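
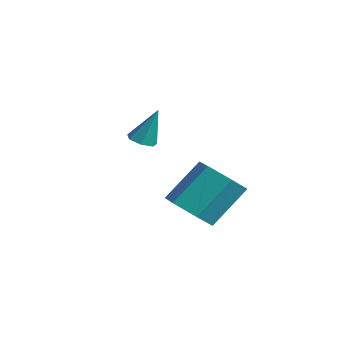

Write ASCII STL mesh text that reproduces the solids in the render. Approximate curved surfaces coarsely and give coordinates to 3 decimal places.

solid 
facet normal -0.178 -0.325 -0.929
outer loop
vertex -2.317 3.106 3.015
vertex -2.861 2.973 3.166
vertex -2.656 3.472 2.952
endloop
endfacet
facet normal 0.736 0.675 -0.040
outer loop
vertex -2.317 3.106 3.015
vertex -2.656 3.472 2.952
vertex -2.579 3.487 4.634
endloop
endfacet
facet normal -0.179 -0.325 -0.929
outer loop
vertex -2.656 3.472 2.952
vertex -2.861 2.973 3.166
vertex -3.149 3.463 3.05
endloop
endfacet
facet normal -0.020 1.000 -0.008
outer loop
vertex -2.656 3.472 2.952
vertex -3.149 3.463 3.05
vertex -2.579 3.487 4.634
endloop
endfacet
facet normal -0.180 -0.326 -0.928
outer loop
vertex -3.149 3.463 3.05
vertex -2.861 2.973 3.166
vertex -3.426 3.086 3.236
endloop
endfacet
facet normal -0.718 0.650 0.249
outer loop
vertex -3.149 3.463 3.05
vertex -3.426 3.086 3.236
vertex -2.579 3.487 4.634
endloop
endfacet
facet normal -0.180 -0.325 -0.929
outer loop
vertex -3.426 3.086 3.236
vertex -2.861 2.973 3.166
vertex -3.277 2.623 3.369
endloop
endfacet
facet normal -0.835 -0.114 0.539
outer loop
vertex -3.426 3.086 3.236
vertex -3.277 2.623 3.369
vertex -2.579 3.487 4.634
endloop
endfacet
facet normal -0.180 -0.325 -0.928
outer loop
vertex -3.277 2.623 3.369
vertex -2.861 2.973 3.166
vertex -2.815 2.425 3.349
endloop
endfacet
facet normal -0.278 -0.715 0.642
outer loop
vertex -3.277 2.623 3.369
vertex -2.815 2.425 3.349
vertex -2.579 3.487 4.634
endloop
endfacet
facet normal -0.178 -0.325 -0.929
outer loop
vertex -2.815 2.425 3.349
vertex -2.861 2.973 3.166
vertex -2.388 2.64 3.192
endloop
endfacet
facet normal 0.529 -0.699 0.481
outer loop
vertex -2.815 2.425 3.349
vertex -2.388 2.64 3.192
vertex -2.579 3.487 4.634
endloop
endfacet
facet normal -0.178 -0.326 -0.929
outer loop
vertex -2.388 2.64 3.192
vertex -2.861 2.973 3.166
vertex -2.317 3.106 3.015
endloop
endfacet
facet normal 0.981 -0.082 0.178
outer loop
vertex -2.388 2.64 3.192
vertex -2.317 3.106 3.015
vertex -2.579 3.487 4.634
endloop
endfacet
facet normal -0.043 -0.676 -0.736
outer loop
vertex 2.268 2.009 1.62
vertex 1.318 2.288 1.419
vertex 2.089 2.746 0.954
endloop
endfacet
facet normal 0.983 0.103 -0.151
outer loop
vertex 2.268 2.009 1.62
vertex 2.089 2.746 0.954
vertex 2.351 3.333 3.063
endloop
endfacet
facet normal 0.983 0.102 -0.151
outer loop
vertex 2.351 3.333 3.063
vertex 2.089 2.746 0.954
vertex 2.172 4.07 2.396
endloop
endfacet
facet normal 0.042 0.676 0.736
outer loop
vertex 2.351 3.333 3.063
vertex 2.172 4.07 2.396
vertex 1.402 3.612 2.861
endloop
endfacet
facet normal -0.042 -0.676 -0.736
outer loop
vertex 2.089 2.746 0.954
vertex 1.318 2.288 1.419
vertex 1.14 3.025 0.752
endloop
endfacet
facet normal 0.339 0.683 -0.647
outer loop
vertex 2.089 2.746 0.954
vertex 1.14 3.025 0.752
vertex 2.172 4.07 2.396
endloop
endfacet
facet normal 0.339 0.683 -0.647
outer loop
vertex 2.172 4.07 2.396
vertex 1.14 3.025 0.752
vertex 1.223 4.35 2.195
endloop
endfacet
facet normal 0.043 0.675 0.736
outer loop
vertex 2.172 4.07 2.396
vertex 1.223 4.35 2.195
vertex 1.402 3.612 2.861
endloop
endfacet
facet normal -0.042 -0.676 -0.736
outer loop
vertex 1.14 3.025 0.752
vertex 1.318 2.288 1.419
vertex 0.369 2.567 1.217
endloop
endfacet
facet normal -0.645 0.581 -0.497
outer loop
vertex 1.14 3.025 0.752
vertex 0.369 2.567 1.217
vertex 1.223 4.35 2.195
endloop
endfacet
facet normal -0.645 0.581 -0.496
outer loop
vertex 1.223 4.35 2.195
vertex 0.369 2.567 1.217
vertex 0.452 3.891 2.66
endloop
endfacet
facet normal 0.042 0.675 0.737
outer loop
vertex 1.223 4.35 2.195
vertex 0.452 3.891 2.66
vertex 1.402 3.612 2.861
endloop
endfacet
facet normal -0.042 -0.676 -0.736
outer loop
vertex 0.369 2.567 1.217
vertex 1.318 2.288 1.419
vertex 0.548 1.83 1.884
endloop
endfacet
facet normal -0.983 -0.103 0.151
outer loop
vertex 0.369 2.567 1.217
vertex 0.548 1.83 1.884
vertex 0.452 3.891 2.66
endloop
endfacet
facet normal -0.983 -0.103 0.151
outer loop
vertex 0.452 3.891 2.66
vertex 0.548 1.83 1.884
vertex 0.631 3.154 3.326
endloop
endfacet
facet normal 0.043 0.676 0.736
outer loop
vertex 0.452 3.891 2.66
vertex 0.631 3.154 3.326
vertex 1.402 3.612 2.861
endloop
endfacet
facet normal -0.043 -0.675 -0.736
outer loop
vertex 0.548 1.83 1.884
vertex 1.318 2.288 1.419
vertex 1.497 1.55 2.085
endloop
endfacet
facet normal -0.339 -0.683 0.647
outer loop
vertex 0.548 1.83 1.884
vertex 1.497 1.55 2.085
vertex 0.631 3.154 3.326
endloop
endfacet
facet normal -0.339 -0.683 0.647
outer loop
vertex 0.631 3.154 3.326
vertex 1.497 1.55 2.085
vertex 1.58 2.875 3.528
endloop
endfacet
facet normal 0.042 0.676 0.736
outer loop
vertex 0.631 3.154 3.326
vertex 1.58 2.875 3.528
vertex 1.402 3.612 2.861
endloop
endfacet
facet normal -0.042 -0.675 -0.737
outer loop
vertex 1.497 1.55 2.085
vertex 1.318 2.288 1.419
vertex 2.268 2.009 1.62
endloop
endfacet
facet normal 0.645 -0.581 0.496
outer loop
vertex 1.497 1.55 2.085
vertex 2.268 2.009 1.62
vertex 1.58 2.875 3.528
endloop
endfacet
facet normal 0.645 -0.581 0.496
outer loop
vertex 1.58 2.875 3.528
vertex 2.268 2.009 1.62
vertex 2.351 3.333 3.063
endloop
endfacet
facet normal 0.042 0.676 0.736
outer loop
vertex 1.58 2.875 3.528
vertex 2.351 3.333 3.063
vertex 1.402 3.612 2.861
endloop
endfacet

endsolid


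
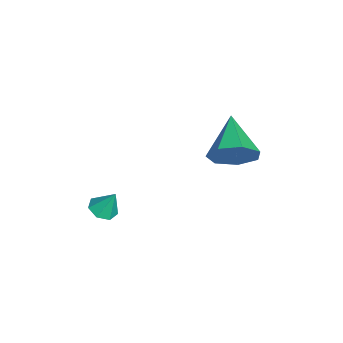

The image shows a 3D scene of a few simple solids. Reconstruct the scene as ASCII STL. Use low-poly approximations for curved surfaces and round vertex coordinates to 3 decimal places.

solid 
facet normal 0.905 0.066 -0.420
outer loop
vertex -1.316 3.168 -0.392
vertex -1.7 3.743 -1.129
vertex -1.31 4.032 -0.243
endloop
endfacet
facet normal -0.008 -0.170 0.985
outer loop
vertex -1.316 3.168 -0.392
vertex -1.31 4.032 -0.243
vertex -3.42 3.617 -0.331
endloop
endfacet
facet normal 0.905 0.067 -0.420
outer loop
vertex -1.31 4.032 -0.243
vertex -1.7 3.743 -1.129
vertex -1.598 4.678 -0.761
endloop
endfacet
facet normal -0.147 0.578 0.803
outer loop
vertex -1.31 4.032 -0.243
vertex -1.598 4.678 -0.761
vertex -3.42 3.617 -0.331
endloop
endfacet
facet normal 0.905 0.066 -0.419
outer loop
vertex -1.598 4.678 -0.761
vertex -1.7 3.743 -1.129
vertex -1.962 4.619 -1.556
endloop
endfacet
facet normal -0.471 0.869 0.151
outer loop
vertex -1.598 4.678 -0.761
vertex -1.962 4.619 -1.556
vertex -3.42 3.617 -0.331
endloop
endfacet
facet normal 0.905 0.066 -0.420
outer loop
vertex -1.962 4.619 -1.556
vertex -1.7 3.743 -1.129
vertex -2.129 3.901 -2.029
endloop
endfacet
facet normal -0.733 0.485 -0.477
outer loop
vertex -1.962 4.619 -1.556
vertex -2.129 3.901 -2.029
vertex -3.42 3.617 -0.331
endloop
endfacet
facet normal 0.905 0.066 -0.420
outer loop
vertex -2.129 3.901 -2.029
vertex -1.7 3.743 -1.129
vertex -1.973 3.063 -1.824
endloop
endfacet
facet normal -0.739 -0.287 -0.610
outer loop
vertex -2.129 3.901 -2.029
vertex -1.973 3.063 -1.824
vertex -3.42 3.617 -0.331
endloop
endfacet
facet normal 0.905 0.066 -0.420
outer loop
vertex -1.973 3.063 -1.824
vertex -1.7 3.743 -1.129
vertex -1.611 2.737 -1.095
endloop
endfacet
facet normal -0.482 -0.864 -0.147
outer loop
vertex -1.973 3.063 -1.824
vertex -1.611 2.737 -1.095
vertex -3.42 3.617 -0.331
endloop
endfacet
facet normal 0.905 0.066 -0.420
outer loop
vertex -1.611 2.737 -1.095
vertex -1.7 3.743 -1.129
vertex -1.316 3.168 -0.392
endloop
endfacet
facet normal -0.157 -0.811 0.563
outer loop
vertex -1.611 2.737 -1.095
vertex -1.316 3.168 -0.392
vertex -3.42 3.617 -0.331
endloop
endfacet
facet normal -0.124 -0.430 -0.894
outer loop
vertex 1.403 -0.967 -1.854
vertex 0.854 -0.78 -1.868
vertex 1.331 -0.514 -2.062
endloop
endfacet
facet normal 0.937 0.258 0.237
outer loop
vertex 1.403 -0.967 -1.854
vertex 1.331 -0.514 -2.062
vertex 0.986 -0.32 -0.912
endloop
endfacet
facet normal -0.123 -0.431 -0.894
outer loop
vertex 1.331 -0.514 -2.062
vertex 0.854 -0.78 -1.868
vertex 0.9 -0.262 -2.124
endloop
endfacet
facet normal 0.504 0.864 0.006
outer loop
vertex 1.331 -0.514 -2.062
vertex 0.9 -0.262 -2.124
vertex 0.986 -0.32 -0.912
endloop
endfacet
facet normal -0.124 -0.431 -0.894
outer loop
vertex 0.9 -0.262 -2.124
vertex 0.854 -0.78 -1.868
vertex 0.434 -0.4 -1.993
endloop
endfacet
facet normal -0.267 0.962 0.065
outer loop
vertex 0.9 -0.262 -2.124
vertex 0.434 -0.4 -1.993
vertex 0.986 -0.32 -0.912
endloop
endfacet
facet normal -0.124 -0.431 -0.894
outer loop
vertex 0.434 -0.4 -1.993
vertex 0.854 -0.78 -1.868
vertex 0.284 -0.824 -1.768
endloop
endfacet
facet normal -0.796 0.478 0.371
outer loop
vertex 0.434 -0.4 -1.993
vertex 0.284 -0.824 -1.768
vertex 0.986 -0.32 -0.912
endloop
endfacet
facet normal -0.124 -0.430 -0.894
outer loop
vertex 0.284 -0.824 -1.768
vertex 0.854 -0.78 -1.868
vertex 0.563 -1.216 -1.618
endloop
endfacet
facet normal -0.685 -0.223 0.693
outer loop
vertex 0.284 -0.824 -1.768
vertex 0.563 -1.216 -1.618
vertex 0.986 -0.32 -0.912
endloop
endfacet
facet normal -0.124 -0.430 -0.894
outer loop
vertex 0.563 -1.216 -1.618
vertex 0.854 -0.78 -1.868
vertex 1.061 -1.279 -1.657
endloop
endfacet
facet normal -0.016 -0.614 0.789
outer loop
vertex 0.563 -1.216 -1.618
vertex 1.061 -1.279 -1.657
vertex 0.986 -0.32 -0.912
endloop
endfacet
facet normal -0.123 -0.429 -0.895
outer loop
vertex 1.061 -1.279 -1.657
vertex 0.854 -0.78 -1.868
vertex 1.403 -0.967 -1.854
endloop
endfacet
facet normal 0.704 -0.401 0.587
outer loop
vertex 1.061 -1.279 -1.657
vertex 1.403 -0.967 -1.854
vertex 0.986 -0.32 -0.912
endloop
endfacet

endsolid


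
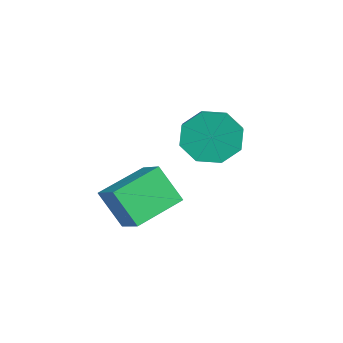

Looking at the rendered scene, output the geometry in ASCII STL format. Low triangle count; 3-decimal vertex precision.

solid 
facet normal -0.837 0.351 -0.420
outer loop
vertex 0.736 1.607 -1.797
vertex 0.208 1.459 -0.867
vertex 0.768 2.271 -1.306
endloop
endfacet
facet normal 0.545 0.481 -0.686
outer loop
vertex 0.736 1.607 -1.797
vertex 0.768 2.271 -1.306
vertex 1.64 1.229 -1.344
endloop
endfacet
facet normal 0.545 0.481 -0.686
outer loop
vertex 1.64 1.229 -1.344
vertex 0.768 2.271 -1.306
vertex 1.672 1.893 -0.853
endloop
endfacet
facet normal 0.838 -0.350 0.419
outer loop
vertex 1.64 1.229 -1.344
vertex 1.672 1.893 -0.853
vertex 1.112 1.081 -0.413
endloop
endfacet
facet normal -0.837 0.350 -0.420
outer loop
vertex 0.768 2.271 -1.306
vertex 0.208 1.459 -0.867
vertex 0.472 2.46 -0.558
endloop
endfacet
facet normal 0.413 0.908 -0.066
outer loop
vertex 0.768 2.271 -1.306
vertex 0.472 2.46 -0.558
vertex 1.672 1.893 -0.853
endloop
endfacet
facet normal 0.413 0.908 -0.066
outer loop
vertex 1.672 1.893 -0.853
vertex 0.472 2.46 -0.558
vertex 1.376 2.082 -0.104
endloop
endfacet
facet normal 0.837 -0.350 0.419
outer loop
vertex 1.672 1.893 -0.853
vertex 1.376 2.082 -0.104
vertex 1.112 1.081 -0.413
endloop
endfacet
facet normal -0.837 0.350 -0.419
outer loop
vertex 0.472 2.46 -0.558
vertex 0.208 1.459 -0.867
vertex 0.021 2.062 0.01
endloop
endfacet
facet normal 0.038 0.804 0.594
outer loop
vertex 0.472 2.46 -0.558
vertex 0.021 2.062 0.01
vertex 1.376 2.082 -0.104
endloop
endfacet
facet normal 0.038 0.803 0.594
outer loop
vertex 1.376 2.082 -0.104
vertex 0.021 2.062 0.01
vertex 0.925 1.684 0.463
endloop
endfacet
facet normal 0.837 -0.350 0.420
outer loop
vertex 1.376 2.082 -0.104
vertex 0.925 1.684 0.463
vertex 1.112 1.081 -0.413
endloop
endfacet
facet normal -0.838 0.350 -0.419
outer loop
vertex 0.021 2.062 0.01
vertex 0.208 1.459 -0.867
vertex -0.32 1.311 0.064
endloop
endfacet
facet normal -0.358 0.228 0.905
outer loop
vertex 0.021 2.062 0.01
vertex -0.32 1.311 0.064
vertex 0.925 1.684 0.463
endloop
endfacet
facet normal -0.358 0.228 0.905
outer loop
vertex 0.925 1.684 0.463
vertex -0.32 1.311 0.064
vertex 0.584 0.933 0.517
endloop
endfacet
facet normal 0.837 -0.350 0.420
outer loop
vertex 0.925 1.684 0.463
vertex 0.584 0.933 0.517
vertex 1.112 1.081 -0.413
endloop
endfacet
facet normal -0.838 0.350 -0.419
outer loop
vertex -0.32 1.311 0.064
vertex 0.208 1.459 -0.867
vertex -0.352 0.647 -0.427
endloop
endfacet
facet normal -0.545 -0.481 0.686
outer loop
vertex -0.32 1.311 0.064
vertex -0.352 0.647 -0.427
vertex 0.584 0.933 0.517
endloop
endfacet
facet normal -0.545 -0.481 0.686
outer loop
vertex 0.584 0.933 0.517
vertex -0.352 0.647 -0.427
vertex 0.552 0.269 0.026
endloop
endfacet
facet normal 0.837 -0.351 0.420
outer loop
vertex 0.584 0.933 0.517
vertex 0.552 0.269 0.026
vertex 1.112 1.081 -0.413
endloop
endfacet
facet normal -0.837 0.350 -0.419
outer loop
vertex -0.352 0.647 -0.427
vertex 0.208 1.459 -0.867
vertex -0.056 0.458 -1.176
endloop
endfacet
facet normal -0.413 -0.908 0.066
outer loop
vertex -0.352 0.647 -0.427
vertex -0.056 0.458 -1.176
vertex 0.552 0.269 0.026
endloop
endfacet
facet normal -0.413 -0.908 0.066
outer loop
vertex 0.552 0.269 0.026
vertex -0.056 0.458 -1.176
vertex 0.848 0.08 -0.722
endloop
endfacet
facet normal 0.837 -0.350 0.420
outer loop
vertex 0.552 0.269 0.026
vertex 0.848 0.08 -0.722
vertex 1.112 1.081 -0.413
endloop
endfacet
facet normal -0.837 0.350 -0.420
outer loop
vertex -0.056 0.458 -1.176
vertex 0.208 1.459 -0.867
vertex 0.395 0.856 -1.743
endloop
endfacet
facet normal -0.038 -0.804 -0.594
outer loop
vertex -0.056 0.458 -1.176
vertex 0.395 0.856 -1.743
vertex 0.848 0.08 -0.722
endloop
endfacet
facet normal -0.039 -0.804 -0.594
outer loop
vertex 0.848 0.08 -0.722
vertex 0.395 0.856 -1.743
vertex 1.299 0.478 -1.29
endloop
endfacet
facet normal 0.837 -0.350 0.419
outer loop
vertex 0.848 0.08 -0.722
vertex 1.299 0.478 -1.29
vertex 1.112 1.081 -0.413
endloop
endfacet
facet normal -0.837 0.350 -0.420
outer loop
vertex 0.395 0.856 -1.743
vertex 0.208 1.459 -0.867
vertex 0.736 1.607 -1.797
endloop
endfacet
facet normal 0.358 -0.228 -0.905
outer loop
vertex 0.395 0.856 -1.743
vertex 0.736 1.607 -1.797
vertex 1.299 0.478 -1.29
endloop
endfacet
facet normal 0.358 -0.228 -0.905
outer loop
vertex 1.299 0.478 -1.29
vertex 0.736 1.607 -1.797
vertex 1.64 1.229 -1.344
endloop
endfacet
facet normal 0.838 -0.350 0.419
outer loop
vertex 1.299 0.478 -1.29
vertex 1.64 1.229 -1.344
vertex 1.112 1.081 -0.413
endloop
endfacet
facet normal -0.869 -0.150 -0.473
outer loop
vertex 1.428 -2.908 -1.999
vertex 0.854 -1.168 -1.495
vertex 2.045 -2.321 -3.319
endloop
endfacet
facet normal 0.302 -0.915 -0.266
outer loop
vertex 3.026 -2.152 -2.785
vertex 1.428 -2.908 -1.999
vertex 2.045 -2.321 -3.319
endloop
endfacet
facet normal -0.869 -0.150 -0.472
outer loop
vertex 2.045 -2.321 -3.319
vertex 0.854 -1.168 -1.495
vertex 1.47 -0.582 -2.814
endloop
endfacet
facet normal 0.393 0.374 -0.840
outer loop
vertex 1.47 -0.582 -2.814
vertex 3.026 -2.152 -2.785
vertex 2.045 -2.321 -3.319
endloop
endfacet
facet normal -0.393 -0.373 0.840
outer loop
vertex 1.428 -2.908 -1.999
vertex 1.835 -0.999 -0.961
vertex 0.854 -1.168 -1.495
endloop
endfacet
facet normal 0.303 -0.915 -0.265
outer loop
vertex 2.41 -2.738 -1.466
vertex 1.428 -2.908 -1.999
vertex 3.026 -2.152 -2.785
endloop
endfacet
facet normal -0.392 -0.374 0.841
outer loop
vertex 2.41 -2.738 -1.466
vertex 1.835 -0.999 -0.961
vertex 1.428 -2.908 -1.999
endloop
endfacet
facet normal -0.302 0.915 0.266
outer loop
vertex 0.854 -1.168 -1.495
vertex 1.835 -0.999 -0.961
vertex 1.47 -0.582 -2.814
endloop
endfacet
facet normal 0.392 0.373 -0.841
outer loop
vertex 2.452 -0.412 -2.281
vertex 3.026 -2.152 -2.785
vertex 1.47 -0.582 -2.814
endloop
endfacet
facet normal -0.303 0.915 0.266
outer loop
vertex 1.47 -0.582 -2.814
vertex 1.835 -0.999 -0.961
vertex 2.452 -0.412 -2.281
endloop
endfacet
facet normal 0.869 0.150 0.472
outer loop
vertex 2.452 -0.412 -2.281
vertex 2.41 -2.738 -1.466
vertex 3.026 -2.152 -2.785
endloop
endfacet
facet normal 0.868 0.150 0.473
outer loop
vertex 1.835 -0.999 -0.961
vertex 2.41 -2.738 -1.466
vertex 2.452 -0.412 -2.281
endloop
endfacet

endsolid


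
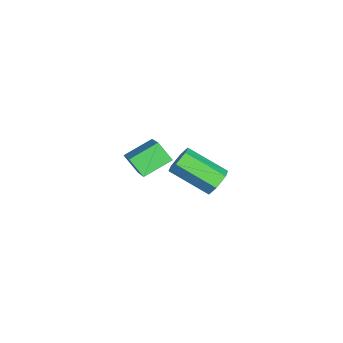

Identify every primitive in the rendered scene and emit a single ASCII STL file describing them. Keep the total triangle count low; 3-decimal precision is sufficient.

solid 
facet normal 0.203 0.840 -0.503
outer loop
vertex 0.288 -1.472 -0.595
vertex -0.338 -1.446 -0.804
vertex -0.166 -1.15 -0.24
endloop
endfacet
facet normal 0.697 0.236 0.677
outer loop
vertex 0.288 -1.472 -0.595
vertex -0.166 -1.15 -0.24
vertex -0.097 -3.061 0.354
endloop
endfacet
facet normal 0.697 0.236 0.677
outer loop
vertex -0.097 -3.061 0.354
vertex -0.166 -1.15 -0.24
vertex -0.551 -2.739 0.709
endloop
endfacet
facet normal -0.205 -0.841 0.501
outer loop
vertex -0.097 -3.061 0.354
vertex -0.551 -2.739 0.709
vertex -0.722 -3.034 0.144
endloop
endfacet
facet normal 0.203 0.840 -0.503
outer loop
vertex -0.166 -1.15 -0.24
vertex -0.338 -1.446 -0.804
vertex -0.791 -1.124 -0.449
endloop
endfacet
facet normal -0.247 0.540 0.805
outer loop
vertex -0.166 -1.15 -0.24
vertex -0.791 -1.124 -0.449
vertex -0.551 -2.739 0.709
endloop
endfacet
facet normal -0.248 0.540 0.804
outer loop
vertex -0.551 -2.739 0.709
vertex -0.791 -1.124 -0.449
vertex -1.176 -2.713 0.499
endloop
endfacet
facet normal -0.203 -0.841 0.501
outer loop
vertex -0.551 -2.739 0.709
vertex -1.176 -2.713 0.499
vertex -0.722 -3.034 0.144
endloop
endfacet
facet normal 0.205 0.841 -0.501
outer loop
vertex -0.791 -1.124 -0.449
vertex -0.338 -1.446 -0.804
vertex -0.963 -1.419 -1.014
endloop
endfacet
facet normal -0.944 0.305 0.128
outer loop
vertex -0.791 -1.124 -0.449
vertex -0.963 -1.419 -1.014
vertex -1.176 -2.713 0.499
endloop
endfacet
facet normal -0.944 0.305 0.128
outer loop
vertex -1.176 -2.713 0.499
vertex -0.963 -1.419 -1.014
vertex -1.348 -3.008 -0.065
endloop
endfacet
facet normal -0.202 -0.841 0.502
outer loop
vertex -1.176 -2.713 0.499
vertex -1.348 -3.008 -0.065
vertex -0.722 -3.034 0.144
endloop
endfacet
facet normal 0.205 0.841 -0.501
outer loop
vertex -0.963 -1.419 -1.014
vertex -0.338 -1.446 -0.804
vertex -0.509 -1.741 -1.369
endloop
endfacet
facet normal -0.697 -0.236 -0.677
outer loop
vertex -0.963 -1.419 -1.014
vertex -0.509 -1.741 -1.369
vertex -1.348 -3.008 -0.065
endloop
endfacet
facet normal -0.697 -0.236 -0.677
outer loop
vertex -1.348 -3.008 -0.065
vertex -0.509 -1.741 -1.369
vertex -0.894 -3.33 -0.42
endloop
endfacet
facet normal -0.203 -0.840 0.503
outer loop
vertex -1.348 -3.008 -0.065
vertex -0.894 -3.33 -0.42
vertex -0.722 -3.034 0.144
endloop
endfacet
facet normal 0.203 0.841 -0.501
outer loop
vertex -0.509 -1.741 -1.369
vertex -0.338 -1.446 -0.804
vertex 0.116 -1.767 -1.159
endloop
endfacet
facet normal 0.248 -0.540 -0.804
outer loop
vertex -0.509 -1.741 -1.369
vertex 0.116 -1.767 -1.159
vertex -0.894 -3.33 -0.42
endloop
endfacet
facet normal 0.247 -0.540 -0.805
outer loop
vertex -0.894 -3.33 -0.42
vertex 0.116 -1.767 -1.159
vertex -0.269 -3.356 -0.211
endloop
endfacet
facet normal -0.203 -0.840 0.503
outer loop
vertex -0.894 -3.33 -0.42
vertex -0.269 -3.356 -0.211
vertex -0.722 -3.034 0.144
endloop
endfacet
facet normal 0.202 0.841 -0.502
outer loop
vertex 0.116 -1.767 -1.159
vertex -0.338 -1.446 -0.804
vertex 0.288 -1.472 -0.595
endloop
endfacet
facet normal 0.944 -0.305 -0.128
outer loop
vertex 0.116 -1.767 -1.159
vertex 0.288 -1.472 -0.595
vertex -0.269 -3.356 -0.211
endloop
endfacet
facet normal 0.944 -0.305 -0.128
outer loop
vertex -0.269 -3.356 -0.211
vertex 0.288 -1.472 -0.595
vertex -0.097 -3.061 0.354
endloop
endfacet
facet normal -0.205 -0.841 0.501
outer loop
vertex -0.269 -3.356 -0.211
vertex -0.097 -3.061 0.354
vertex -0.722 -3.034 0.144
endloop
endfacet
facet normal -0.492 0.769 0.407
outer loop
vertex 3.866 -3.265 4.808
vertex 4.163 -2.722 4.141
vertex 2.527 -3.643 3.904
endloop
endfacet
facet normal -0.327 -0.596 0.733
outer loop
vertex 3.137 -4.598 3.399
vertex 3.866 -3.265 4.808
vertex 2.527 -3.643 3.904
endloop
endfacet
facet normal -0.492 0.770 0.406
outer loop
vertex 2.527 -3.643 3.904
vertex 4.163 -2.722 4.141
vertex 2.824 -3.101 3.237
endloop
endfacet
facet normal -0.807 -0.228 -0.544
outer loop
vertex 2.824 -3.101 3.237
vertex 3.137 -4.598 3.399
vertex 2.527 -3.643 3.904
endloop
endfacet
facet normal 0.807 0.228 0.545
outer loop
vertex 3.866 -3.265 4.808
vertex 4.773 -3.677 3.636
vertex 4.163 -2.722 4.141
endloop
endfacet
facet normal -0.326 -0.597 0.733
outer loop
vertex 4.476 -4.219 4.303
vertex 3.866 -3.265 4.808
vertex 3.137 -4.598 3.399
endloop
endfacet
facet normal 0.807 0.228 0.545
outer loop
vertex 4.476 -4.219 4.303
vertex 4.773 -3.677 3.636
vertex 3.866 -3.265 4.808
endloop
endfacet
facet normal 0.326 0.596 -0.733
outer loop
vertex 4.163 -2.722 4.141
vertex 4.773 -3.677 3.636
vertex 2.824 -3.101 3.237
endloop
endfacet
facet normal -0.807 -0.228 -0.545
outer loop
vertex 3.434 -4.055 2.732
vertex 3.137 -4.598 3.399
vertex 2.824 -3.101 3.237
endloop
endfacet
facet normal 0.326 0.597 -0.733
outer loop
vertex 2.824 -3.101 3.237
vertex 4.773 -3.677 3.636
vertex 3.434 -4.055 2.732
endloop
endfacet
facet normal 0.493 -0.769 -0.407
outer loop
vertex 3.434 -4.055 2.732
vertex 4.476 -4.219 4.303
vertex 3.137 -4.598 3.399
endloop
endfacet
facet normal 0.492 -0.770 -0.407
outer loop
vertex 4.773 -3.677 3.636
vertex 4.476 -4.219 4.303
vertex 3.434 -4.055 2.732
endloop
endfacet

endsolid


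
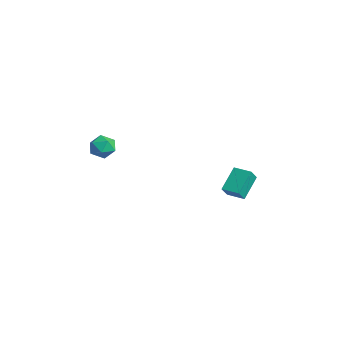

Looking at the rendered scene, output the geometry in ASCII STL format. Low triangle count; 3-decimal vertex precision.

solid 
facet normal -0.350 0.541 -0.764
outer loop
vertex -1.88 3.802 -3.207
vertex -0.99 4.359 -3.22
vertex -1.235 2.745 -4.251
endloop
endfacet
facet normal -0.848 -0.530 0.012
outer loop
vertex -0.91 2.241 -3.54
vertex -1.88 3.802 -3.207
vertex -1.235 2.745 -4.251
endloop
endfacet
facet normal -0.350 0.541 -0.764
outer loop
vertex -1.235 2.745 -4.251
vertex -0.99 4.359 -3.22
vertex -0.345 3.302 -4.264
endloop
endfacet
facet normal 0.399 -0.652 -0.645
outer loop
vertex -0.345 3.302 -4.264
vertex -0.91 2.241 -3.54
vertex -1.235 2.745 -4.251
endloop
endfacet
facet normal -0.399 0.652 0.645
outer loop
vertex -1.88 3.802 -3.207
vertex -0.665 3.855 -2.509
vertex -0.99 4.359 -3.22
endloop
endfacet
facet normal -0.848 -0.530 0.012
outer loop
vertex -1.555 3.298 -2.496
vertex -1.88 3.802 -3.207
vertex -0.91 2.241 -3.54
endloop
endfacet
facet normal -0.399 0.652 0.645
outer loop
vertex -1.555 3.298 -2.496
vertex -0.665 3.855 -2.509
vertex -1.88 3.802 -3.207
endloop
endfacet
facet normal 0.848 0.530 -0.012
outer loop
vertex -0.99 4.359 -3.22
vertex -0.665 3.855 -2.509
vertex -0.345 3.302 -4.264
endloop
endfacet
facet normal 0.399 -0.652 -0.645
outer loop
vertex -0.02 2.798 -3.553
vertex -0.91 2.241 -3.54
vertex -0.345 3.302 -4.264
endloop
endfacet
facet normal 0.848 0.530 -0.012
outer loop
vertex -0.345 3.302 -4.264
vertex -0.665 3.855 -2.509
vertex -0.02 2.798 -3.553
endloop
endfacet
facet normal 0.350 -0.541 0.764
outer loop
vertex -0.02 2.798 -3.553
vertex -1.555 3.298 -2.496
vertex -0.91 2.241 -3.54
endloop
endfacet
facet normal 0.350 -0.541 0.764
outer loop
vertex -0.665 3.855 -2.509
vertex -1.555 3.298 -2.496
vertex -0.02 2.798 -3.553
endloop
endfacet
facet normal -0.413 0.907 -0.085
outer loop
vertex -2.904 -3.047 -0.362
vertex -3.509 -3.279 0.106
vertex -2.856 -2.951 0.43
endloop
endfacet
facet normal 0.298 0.945 -0.133
outer loop
vertex -2.904 -3.047 -0.362
vertex -2.856 -2.951 0.43
vertex -2.221 -3.209 0.02
endloop
endfacet
facet normal 0.506 0.533 -0.678
outer loop
vertex -2.904 -3.047 -0.362
vertex -2.221 -3.209 0.02
vertex -2.481 -3.696 -0.557
endloop
endfacet
facet normal -0.078 0.240 -0.968
outer loop
vertex -2.904 -3.047 -0.362
vertex -2.481 -3.696 -0.557
vertex -3.277 -3.74 -0.504
endloop
endfacet
facet normal -0.646 0.471 -0.601
outer loop
vertex -2.904 -3.047 -0.362
vertex -3.277 -3.74 -0.504
vertex -3.509 -3.279 0.106
endloop
endfacet
facet normal 0.574 0.674 0.465
outer loop
vertex -2.221 -3.209 0.02
vertex -2.856 -2.951 0.43
vertex -2.403 -3.54 0.724
endloop
endfacet
facet normal -0.576 0.610 0.544
outer loop
vertex -2.856 -2.951 0.43
vertex -3.509 -3.279 0.106
vertex -3.199 -3.584 0.777
endloop
endfacet
facet normal -0.952 -0.095 -0.291
outer loop
vertex -3.509 -3.279 0.106
vertex -3.277 -3.74 -0.504
vertex -3.459 -4.071 0.2
endloop
endfacet
facet normal -0.033 -0.467 -0.884
outer loop
vertex -3.277 -3.74 -0.504
vertex -2.481 -3.696 -0.557
vertex -2.824 -4.329 -0.21
endloop
endfacet
facet normal 0.909 0.008 -0.416
outer loop
vertex -2.481 -3.696 -0.557
vertex -2.221 -3.209 0.02
vertex -2.171 -4.001 0.114
endloop
endfacet
facet normal 0.078 -0.240 0.968
outer loop
vertex -2.776 -4.233 0.582
vertex -2.403 -3.54 0.724
vertex -3.199 -3.584 0.777
endloop
endfacet
facet normal -0.506 -0.533 0.678
outer loop
vertex -2.776 -4.233 0.582
vertex -3.199 -3.584 0.777
vertex -3.459 -4.071 0.2
endloop
endfacet
facet normal -0.298 -0.945 0.133
outer loop
vertex -2.776 -4.233 0.582
vertex -3.459 -4.071 0.2
vertex -2.824 -4.329 -0.21
endloop
endfacet
facet normal 0.413 -0.907 0.085
outer loop
vertex -2.776 -4.233 0.582
vertex -2.824 -4.329 -0.21
vertex -2.171 -4.001 0.114
endloop
endfacet
facet normal 0.646 -0.471 0.601
outer loop
vertex -2.776 -4.233 0.582
vertex -2.171 -4.001 0.114
vertex -2.403 -3.54 0.724
endloop
endfacet
facet normal 0.033 0.467 0.884
outer loop
vertex -3.199 -3.584 0.777
vertex -2.403 -3.54 0.724
vertex -2.856 -2.951 0.43
endloop
endfacet
facet normal -0.909 -0.008 0.416
outer loop
vertex -3.459 -4.071 0.2
vertex -3.199 -3.584 0.777
vertex -3.509 -3.279 0.106
endloop
endfacet
facet normal -0.574 -0.674 -0.465
outer loop
vertex -2.824 -4.329 -0.21
vertex -3.459 -4.071 0.2
vertex -3.277 -3.74 -0.504
endloop
endfacet
facet normal 0.576 -0.610 -0.544
outer loop
vertex -2.171 -4.001 0.114
vertex -2.824 -4.329 -0.21
vertex -2.481 -3.696 -0.557
endloop
endfacet
facet normal 0.952 0.095 0.291
outer loop
vertex -2.403 -3.54 0.724
vertex -2.171 -4.001 0.114
vertex -2.221 -3.209 0.02
endloop
endfacet

endsolid


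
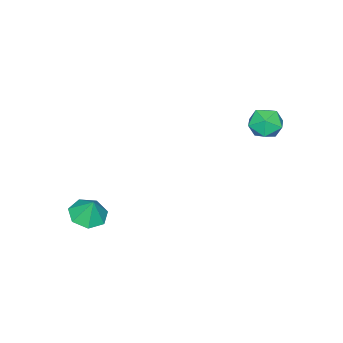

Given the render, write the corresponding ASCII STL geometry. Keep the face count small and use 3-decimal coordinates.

solid 
facet normal -0.120 -0.369 -0.922
outer loop
vertex 4.426 -1.451 -1.38
vertex 3.805 -1.929 -1.108
vertex 3.769 -1.158 -1.412
endloop
endfacet
facet normal 0.390 0.897 0.208
outer loop
vertex 4.426 -1.451 -1.38
vertex 3.769 -1.158 -1.412
vertex 3.935 -1.531 -0.112
endloop
endfacet
facet normal -0.121 -0.369 -0.922
outer loop
vertex 3.769 -1.158 -1.412
vertex 3.805 -1.929 -1.108
vertex 3.139 -1.446 -1.214
endloop
endfacet
facet normal -0.318 0.900 0.299
outer loop
vertex 3.769 -1.158 -1.412
vertex 3.139 -1.446 -1.214
vertex 3.935 -1.531 -0.112
endloop
endfacet
facet normal -0.121 -0.369 -0.922
outer loop
vertex 3.139 -1.446 -1.214
vertex 3.805 -1.929 -1.108
vertex 3.01 -2.098 -0.936
endloop
endfacet
facet normal -0.734 0.384 0.560
outer loop
vertex 3.139 -1.446 -1.214
vertex 3.01 -2.098 -0.936
vertex 3.935 -1.531 -0.112
endloop
endfacet
facet normal -0.121 -0.370 -0.921
outer loop
vertex 3.01 -2.098 -0.936
vertex 3.805 -1.929 -1.108
vertex 3.48 -2.623 -0.787
endloop
endfacet
facet normal -0.546 -0.264 0.795
outer loop
vertex 3.01 -2.098 -0.936
vertex 3.48 -2.623 -0.787
vertex 3.935 -1.531 -0.112
endloop
endfacet
facet normal -0.120 -0.370 -0.921
outer loop
vertex 3.48 -2.623 -0.787
vertex 3.805 -1.929 -1.108
vertex 4.194 -2.626 -0.879
endloop
endfacet
facet normal 0.104 -0.554 0.826
outer loop
vertex 3.48 -2.623 -0.787
vertex 4.194 -2.626 -0.879
vertex 3.935 -1.531 -0.112
endloop
endfacet
facet normal -0.120 -0.370 -0.921
outer loop
vertex 4.194 -2.626 -0.879
vertex 3.805 -1.929 -1.108
vertex 4.615 -2.105 -1.143
endloop
endfacet
facet normal 0.728 -0.269 0.630
outer loop
vertex 4.194 -2.626 -0.879
vertex 4.615 -2.105 -1.143
vertex 3.935 -1.531 -0.112
endloop
endfacet
facet normal -0.120 -0.369 -0.922
outer loop
vertex 4.615 -2.105 -1.143
vertex 3.805 -1.929 -1.108
vertex 4.426 -1.451 -1.38
endloop
endfacet
facet normal 0.856 0.376 0.355
outer loop
vertex 4.615 -2.105 -1.143
vertex 4.426 -1.451 -1.38
vertex 3.935 -1.531 -0.112
endloop
endfacet
facet normal 0.107 0.064 0.992
outer loop
vertex -1.42 3.502 4.243
vertex -1.018 2.787 4.246
vertex -0.604 3.489 4.156
endloop
endfacet
facet normal 0.086 0.713 0.696
outer loop
vertex -1.42 3.502 4.243
vertex -0.604 3.489 4.156
vertex -1.058 3.994 3.695
endloop
endfacet
facet normal -0.532 0.774 0.343
outer loop
vertex -1.42 3.502 4.243
vertex -1.058 3.994 3.695
vertex -1.752 3.603 3.5
endloop
endfacet
facet normal -0.892 0.163 0.421
outer loop
vertex -1.42 3.502 4.243
vertex -1.752 3.603 3.5
vertex -1.728 2.857 3.84
endloop
endfacet
facet normal -0.497 -0.276 0.822
outer loop
vertex -1.42 3.502 4.243
vertex -1.728 2.857 3.84
vertex -1.018 2.787 4.246
endloop
endfacet
facet normal 0.615 0.756 0.222
outer loop
vertex -1.058 3.994 3.695
vertex -0.604 3.489 4.156
vertex -0.432 3.583 3.36
endloop
endfacet
facet normal 0.651 -0.294 0.700
outer loop
vertex -0.604 3.489 4.156
vertex -1.018 2.787 4.246
vertex -0.408 2.837 3.7
endloop
endfacet
facet normal -0.326 -0.844 0.425
outer loop
vertex -1.018 2.787 4.246
vertex -1.728 2.857 3.84
vertex -1.102 2.446 3.505
endloop
endfacet
facet normal -0.965 -0.133 -0.224
outer loop
vertex -1.728 2.857 3.84
vertex -1.752 3.603 3.5
vertex -1.556 2.951 3.044
endloop
endfacet
facet normal -0.383 0.855 -0.350
outer loop
vertex -1.752 3.603 3.5
vertex -1.058 3.994 3.695
vertex -1.142 3.653 2.954
endloop
endfacet
facet normal 0.892 -0.163 -0.421
outer loop
vertex -0.74 2.938 2.957
vertex -0.432 3.583 3.36
vertex -0.408 2.837 3.7
endloop
endfacet
facet normal 0.532 -0.774 -0.343
outer loop
vertex -0.74 2.938 2.957
vertex -0.408 2.837 3.7
vertex -1.102 2.446 3.505
endloop
endfacet
facet normal -0.086 -0.713 -0.696
outer loop
vertex -0.74 2.938 2.957
vertex -1.102 2.446 3.505
vertex -1.556 2.951 3.044
endloop
endfacet
facet normal -0.107 -0.064 -0.992
outer loop
vertex -0.74 2.938 2.957
vertex -1.556 2.951 3.044
vertex -1.142 3.653 2.954
endloop
endfacet
facet normal 0.497 0.276 -0.822
outer loop
vertex -0.74 2.938 2.957
vertex -1.142 3.653 2.954
vertex -0.432 3.583 3.36
endloop
endfacet
facet normal 0.965 0.133 0.224
outer loop
vertex -0.408 2.837 3.7
vertex -0.432 3.583 3.36
vertex -0.604 3.489 4.156
endloop
endfacet
facet normal 0.383 -0.855 0.350
outer loop
vertex -1.102 2.446 3.505
vertex -0.408 2.837 3.7
vertex -1.018 2.787 4.246
endloop
endfacet
facet normal -0.615 -0.756 -0.222
outer loop
vertex -1.556 2.951 3.044
vertex -1.102 2.446 3.505
vertex -1.728 2.857 3.84
endloop
endfacet
facet normal -0.651 0.294 -0.700
outer loop
vertex -1.142 3.653 2.954
vertex -1.556 2.951 3.044
vertex -1.752 3.603 3.5
endloop
endfacet
facet normal 0.326 0.844 -0.425
outer loop
vertex -0.432 3.583 3.36
vertex -1.142 3.653 2.954
vertex -1.058 3.994 3.695
endloop
endfacet

endsolid


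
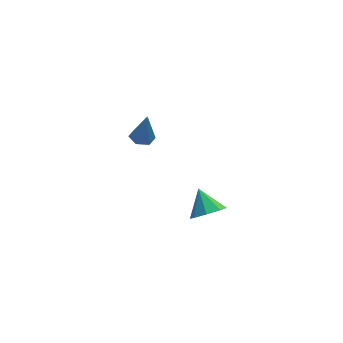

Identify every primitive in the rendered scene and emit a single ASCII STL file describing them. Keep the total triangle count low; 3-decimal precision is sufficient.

solid 
facet normal 0.108 -0.761 -0.639
outer loop
vertex 3.315 -3.89 3.321
vertex 2.465 -3.779 3.045
vertex 3.264 -3.452 2.791
endloop
endfacet
facet normal 0.795 0.503 0.339
outer loop
vertex 3.315 -3.89 3.321
vertex 3.264 -3.452 2.791
vertex 2.315 -2.721 3.935
endloop
endfacet
facet normal 0.108 -0.761 -0.640
outer loop
vertex 3.264 -3.452 2.791
vertex 2.465 -3.779 3.045
vertex 2.746 -3.206 2.411
endloop
endfacet
facet normal 0.502 0.855 -0.130
outer loop
vertex 3.264 -3.452 2.791
vertex 2.746 -3.206 2.411
vertex 2.315 -2.721 3.935
endloop
endfacet
facet normal 0.108 -0.761 -0.640
outer loop
vertex 2.746 -3.206 2.411
vertex 2.465 -3.779 3.045
vertex 2.063 -3.295 2.402
endloop
endfacet
facet normal -0.118 0.936 -0.331
outer loop
vertex 2.746 -3.206 2.411
vertex 2.063 -3.295 2.402
vertex 2.315 -2.721 3.935
endloop
endfacet
facet normal 0.108 -0.761 -0.640
outer loop
vertex 2.063 -3.295 2.402
vertex 2.465 -3.779 3.045
vertex 1.615 -3.668 2.77
endloop
endfacet
facet normal -0.701 0.698 -0.146
outer loop
vertex 2.063 -3.295 2.402
vertex 1.615 -3.668 2.77
vertex 2.315 -2.721 3.935
endloop
endfacet
facet normal 0.108 -0.761 -0.640
outer loop
vertex 1.615 -3.668 2.77
vertex 2.465 -3.779 3.045
vertex 1.666 -4.106 3.299
endloop
endfacet
facet normal -0.906 0.279 0.318
outer loop
vertex 1.615 -3.668 2.77
vertex 1.666 -4.106 3.299
vertex 2.315 -2.721 3.935
endloop
endfacet
facet normal 0.108 -0.761 -0.639
outer loop
vertex 1.666 -4.106 3.299
vertex 2.465 -3.779 3.045
vertex 2.184 -4.352 3.68
endloop
endfacet
facet normal -0.613 -0.074 0.786
outer loop
vertex 1.666 -4.106 3.299
vertex 2.184 -4.352 3.68
vertex 2.315 -2.721 3.935
endloop
endfacet
facet normal 0.108 -0.761 -0.639
outer loop
vertex 2.184 -4.352 3.68
vertex 2.465 -3.779 3.045
vertex 2.867 -4.263 3.689
endloop
endfacet
facet normal 0.007 -0.155 0.988
outer loop
vertex 2.184 -4.352 3.68
vertex 2.867 -4.263 3.689
vertex 2.315 -2.721 3.935
endloop
endfacet
facet normal 0.108 -0.761 -0.640
outer loop
vertex 2.867 -4.263 3.689
vertex 2.465 -3.779 3.045
vertex 3.315 -3.89 3.321
endloop
endfacet
facet normal 0.590 0.083 0.803
outer loop
vertex 2.867 -4.263 3.689
vertex 3.315 -3.89 3.321
vertex 2.315 -2.721 3.935
endloop
endfacet
facet normal -0.163 0.037 -0.986
outer loop
vertex 1.675 3.463 2.591
vertex 1.223 2.972 2.647
vertex 1.031 3.611 2.703
endloop
endfacet
facet normal 0.265 0.909 0.320
outer loop
vertex 1.675 3.463 2.591
vertex 1.031 3.611 2.703
vertex 1.497 2.908 4.313
endloop
endfacet
facet normal -0.161 0.038 -0.986
outer loop
vertex 1.031 3.611 2.703
vertex 1.223 2.972 2.647
vertex 0.579 3.119 2.758
endloop
endfacet
facet normal -0.629 0.629 0.457
outer loop
vertex 1.031 3.611 2.703
vertex 0.579 3.119 2.758
vertex 1.497 2.908 4.313
endloop
endfacet
facet normal -0.161 0.038 -0.986
outer loop
vertex 0.579 3.119 2.758
vertex 1.223 2.972 2.647
vertex 0.772 2.48 2.702
endloop
endfacet
facet normal -0.840 -0.294 0.456
outer loop
vertex 0.579 3.119 2.758
vertex 0.772 2.48 2.702
vertex 1.497 2.908 4.313
endloop
endfacet
facet normal -0.161 0.038 -0.986
outer loop
vertex 0.772 2.48 2.702
vertex 1.223 2.972 2.647
vertex 1.416 2.332 2.591
endloop
endfacet
facet normal -0.159 -0.934 0.320
outer loop
vertex 0.772 2.48 2.702
vertex 1.416 2.332 2.591
vertex 1.497 2.908 4.313
endloop
endfacet
facet normal -0.163 0.037 -0.986
outer loop
vertex 1.416 2.332 2.591
vertex 1.223 2.972 2.647
vertex 1.867 2.824 2.535
endloop
endfacet
facet normal 0.735 -0.653 0.184
outer loop
vertex 1.416 2.332 2.591
vertex 1.867 2.824 2.535
vertex 1.497 2.908 4.313
endloop
endfacet
facet normal -0.163 0.037 -0.986
outer loop
vertex 1.867 2.824 2.535
vertex 1.223 2.972 2.647
vertex 1.675 3.463 2.591
endloop
endfacet
facet normal 0.946 0.268 0.184
outer loop
vertex 1.867 2.824 2.535
vertex 1.675 3.463 2.591
vertex 1.497 2.908 4.313
endloop
endfacet

endsolid


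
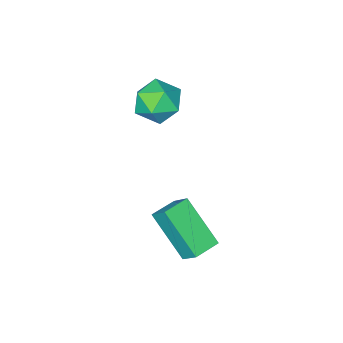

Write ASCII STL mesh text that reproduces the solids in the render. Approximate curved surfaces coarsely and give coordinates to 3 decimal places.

solid 
facet normal -0.996 -0.078 0.042
outer loop
vertex 3.505 -0.589 -0.348
vertex 3.326 0.942 -1.745
vertex 3.528 -1.302 -1.132
endloop
endfacet
facet normal 0.086 -0.736 0.672
outer loop
vertex 4.554 -1.222 -1.175
vertex 3.505 -0.589 -0.348
vertex 3.528 -1.302 -1.132
endloop
endfacet
facet normal -0.996 -0.078 0.042
outer loop
vertex 3.528 -1.302 -1.132
vertex 3.326 0.942 -1.745
vertex 3.349 0.229 -2.529
endloop
endfacet
facet normal 0.021 -0.673 -0.740
outer loop
vertex 3.349 0.229 -2.529
vertex 4.554 -1.222 -1.175
vertex 3.528 -1.302 -1.132
endloop
endfacet
facet normal -0.021 0.673 0.740
outer loop
vertex 3.505 -0.589 -0.348
vertex 4.352 1.022 -1.788
vertex 3.326 0.942 -1.745
endloop
endfacet
facet normal 0.086 -0.736 0.672
outer loop
vertex 4.531 -0.509 -0.391
vertex 3.505 -0.589 -0.348
vertex 4.554 -1.222 -1.175
endloop
endfacet
facet normal -0.021 0.673 0.740
outer loop
vertex 4.531 -0.509 -0.391
vertex 4.352 1.022 -1.788
vertex 3.505 -0.589 -0.348
endloop
endfacet
facet normal -0.086 0.736 -0.672
outer loop
vertex 3.326 0.942 -1.745
vertex 4.352 1.022 -1.788
vertex 3.349 0.229 -2.529
endloop
endfacet
facet normal 0.021 -0.673 -0.740
outer loop
vertex 4.375 0.309 -2.572
vertex 4.554 -1.222 -1.175
vertex 3.349 0.229 -2.529
endloop
endfacet
facet normal -0.086 0.736 -0.672
outer loop
vertex 3.349 0.229 -2.529
vertex 4.352 1.022 -1.788
vertex 4.375 0.309 -2.572
endloop
endfacet
facet normal 0.996 0.078 -0.042
outer loop
vertex 4.375 0.309 -2.572
vertex 4.531 -0.509 -0.391
vertex 4.554 -1.222 -1.175
endloop
endfacet
facet normal 0.996 0.078 -0.042
outer loop
vertex 4.352 1.022 -1.788
vertex 4.531 -0.509 -0.391
vertex 4.375 0.309 -2.572
endloop
endfacet
facet normal 0.210 0.848 0.486
outer loop
vertex 2.088 -2.957 1.869
vertex 2.3 -3.476 2.683
vertex 3.011 -3.275 2.026
endloop
endfacet
facet normal 0.350 0.913 -0.211
outer loop
vertex 2.088 -2.957 1.869
vertex 3.011 -3.275 2.026
vertex 2.615 -3.332 1.122
endloop
endfacet
facet normal -0.253 0.781 -0.571
outer loop
vertex 2.088 -2.957 1.869
vertex 2.615 -3.332 1.122
vertex 1.661 -3.569 1.221
endloop
endfacet
facet normal -0.765 0.636 -0.097
outer loop
vertex 2.088 -2.957 1.869
vertex 1.661 -3.569 1.221
vertex 1.466 -3.657 2.185
endloop
endfacet
facet normal -0.480 0.678 0.557
outer loop
vertex 2.088 -2.957 1.869
vertex 1.466 -3.657 2.185
vertex 2.3 -3.476 2.683
endloop
endfacet
facet normal 0.826 0.410 -0.387
outer loop
vertex 2.615 -3.332 1.122
vertex 3.011 -3.275 2.026
vertex 3.154 -4.083 1.475
endloop
endfacet
facet normal 0.598 0.307 0.741
outer loop
vertex 3.011 -3.275 2.026
vertex 2.3 -3.476 2.683
vertex 2.959 -4.171 2.439
endloop
endfacet
facet normal -0.517 0.031 0.855
outer loop
vertex 2.3 -3.476 2.683
vertex 1.466 -3.657 2.185
vertex 2.005 -4.408 2.538
endloop
endfacet
facet normal -0.979 -0.036 -0.201
outer loop
vertex 1.466 -3.657 2.185
vertex 1.661 -3.569 1.221
vertex 1.609 -4.465 1.634
endloop
endfacet
facet normal -0.150 0.198 -0.969
outer loop
vertex 1.661 -3.569 1.221
vertex 2.615 -3.332 1.122
vertex 2.32 -4.264 0.977
endloop
endfacet
facet normal 0.765 -0.636 0.097
outer loop
vertex 2.532 -4.783 1.791
vertex 3.154 -4.083 1.475
vertex 2.959 -4.171 2.439
endloop
endfacet
facet normal 0.253 -0.781 0.571
outer loop
vertex 2.532 -4.783 1.791
vertex 2.959 -4.171 2.439
vertex 2.005 -4.408 2.538
endloop
endfacet
facet normal -0.350 -0.913 0.211
outer loop
vertex 2.532 -4.783 1.791
vertex 2.005 -4.408 2.538
vertex 1.609 -4.465 1.634
endloop
endfacet
facet normal -0.210 -0.848 -0.486
outer loop
vertex 2.532 -4.783 1.791
vertex 1.609 -4.465 1.634
vertex 2.32 -4.264 0.977
endloop
endfacet
facet normal 0.480 -0.678 -0.557
outer loop
vertex 2.532 -4.783 1.791
vertex 2.32 -4.264 0.977
vertex 3.154 -4.083 1.475
endloop
endfacet
facet normal 0.979 0.036 0.201
outer loop
vertex 2.959 -4.171 2.439
vertex 3.154 -4.083 1.475
vertex 3.011 -3.275 2.026
endloop
endfacet
facet normal 0.150 -0.198 0.969
outer loop
vertex 2.005 -4.408 2.538
vertex 2.959 -4.171 2.439
vertex 2.3 -3.476 2.683
endloop
endfacet
facet normal -0.826 -0.410 0.387
outer loop
vertex 1.609 -4.465 1.634
vertex 2.005 -4.408 2.538
vertex 1.466 -3.657 2.185
endloop
endfacet
facet normal -0.598 -0.307 -0.741
outer loop
vertex 2.32 -4.264 0.977
vertex 1.609 -4.465 1.634
vertex 1.661 -3.569 1.221
endloop
endfacet
facet normal 0.517 -0.031 -0.855
outer loop
vertex 3.154 -4.083 1.475
vertex 2.32 -4.264 0.977
vertex 2.615 -3.332 1.122
endloop
endfacet

endsolid


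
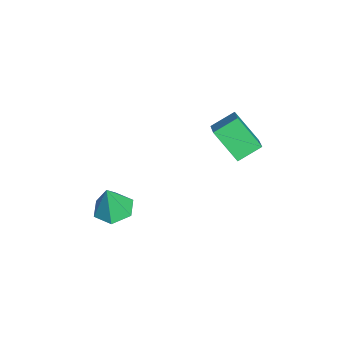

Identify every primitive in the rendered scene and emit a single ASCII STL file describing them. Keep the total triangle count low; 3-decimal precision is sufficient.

solid 
facet normal -0.139 0.167 -0.976
outer loop
vertex -0.094 -3.839 -3.188
vertex -1.058 -3.749 -3.035
vertex -0.478 -2.961 -2.983
endloop
endfacet
facet normal 0.875 0.293 0.385
outer loop
vertex -0.094 -3.839 -3.188
vertex -0.478 -2.961 -2.983
vertex -0.822 -4.031 -1.385
endloop
endfacet
facet normal -0.139 0.167 -0.976
outer loop
vertex -0.478 -2.961 -2.983
vertex -1.058 -3.749 -3.035
vertex -1.442 -2.871 -2.83
endloop
endfacet
facet normal 0.166 0.803 0.573
outer loop
vertex -0.478 -2.961 -2.983
vertex -1.442 -2.871 -2.83
vertex -0.822 -4.031 -1.385
endloop
endfacet
facet normal -0.139 0.167 -0.976
outer loop
vertex -1.442 -2.871 -2.83
vertex -1.058 -3.749 -3.035
vertex -2.022 -3.659 -2.882
endloop
endfacet
facet normal -0.647 0.435 0.627
outer loop
vertex -1.442 -2.871 -2.83
vertex -2.022 -3.659 -2.882
vertex -0.822 -4.031 -1.385
endloop
endfacet
facet normal -0.139 0.167 -0.976
outer loop
vertex -2.022 -3.659 -2.882
vertex -1.058 -3.749 -3.035
vertex -1.638 -4.537 -3.087
endloop
endfacet
facet normal -0.750 -0.443 0.491
outer loop
vertex -2.022 -3.659 -2.882
vertex -1.638 -4.537 -3.087
vertex -0.822 -4.031 -1.385
endloop
endfacet
facet normal -0.139 0.167 -0.976
outer loop
vertex -1.638 -4.537 -3.087
vertex -1.058 -3.749 -3.035
vertex -0.674 -4.627 -3.24
endloop
endfacet
facet normal -0.041 -0.952 0.303
outer loop
vertex -1.638 -4.537 -3.087
vertex -0.674 -4.627 -3.24
vertex -0.822 -4.031 -1.385
endloop
endfacet
facet normal -0.139 0.167 -0.976
outer loop
vertex -0.674 -4.627 -3.24
vertex -1.058 -3.749 -3.035
vertex -0.094 -3.839 -3.188
endloop
endfacet
facet normal 0.772 -0.585 0.249
outer loop
vertex -0.674 -4.627 -3.24
vertex -0.094 -3.839 -3.188
vertex -0.822 -4.031 -1.385
endloop
endfacet
facet normal -0.402 -0.565 0.720
outer loop
vertex -0.233 0.609 3.346
vertex -0.652 1.663 3.939
vertex -1.405 0.542 2.639
endloop
endfacet
facet normal 0.327 -0.823 -0.464
outer loop
vertex -0.668 1.577 1.321
vertex -0.233 0.609 3.346
vertex -1.405 0.542 2.639
endloop
endfacet
facet normal -0.403 -0.565 0.720
outer loop
vertex -1.405 0.542 2.639
vertex -0.652 1.663 3.939
vertex -1.823 1.597 3.232
endloop
endfacet
facet normal -0.855 -0.049 -0.516
outer loop
vertex -1.823 1.597 3.232
vertex -0.668 1.577 1.321
vertex -1.405 0.542 2.639
endloop
endfacet
facet normal 0.855 0.049 0.517
outer loop
vertex -0.233 0.609 3.346
vertex 0.085 2.698 2.621
vertex -0.652 1.663 3.939
endloop
endfacet
facet normal 0.326 -0.824 -0.464
outer loop
vertex 0.503 1.643 2.028
vertex -0.233 0.609 3.346
vertex -0.668 1.577 1.321
endloop
endfacet
facet normal 0.855 0.049 0.516
outer loop
vertex 0.503 1.643 2.028
vertex 0.085 2.698 2.621
vertex -0.233 0.609 3.346
endloop
endfacet
facet normal -0.327 0.823 0.464
outer loop
vertex -0.652 1.663 3.939
vertex 0.085 2.698 2.621
vertex -1.823 1.597 3.232
endloop
endfacet
facet normal -0.855 -0.049 -0.516
outer loop
vertex -1.087 2.631 1.914
vertex -0.668 1.577 1.321
vertex -1.823 1.597 3.232
endloop
endfacet
facet normal -0.327 0.824 0.464
outer loop
vertex -1.823 1.597 3.232
vertex 0.085 2.698 2.621
vertex -1.087 2.631 1.914
endloop
endfacet
facet normal 0.403 0.565 -0.720
outer loop
vertex -1.087 2.631 1.914
vertex 0.503 1.643 2.028
vertex -0.668 1.577 1.321
endloop
endfacet
facet normal 0.402 0.565 -0.721
outer loop
vertex 0.085 2.698 2.621
vertex 0.503 1.643 2.028
vertex -1.087 2.631 1.914
endloop
endfacet

endsolid


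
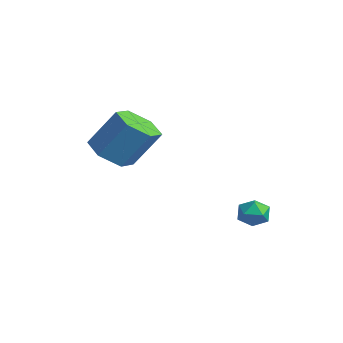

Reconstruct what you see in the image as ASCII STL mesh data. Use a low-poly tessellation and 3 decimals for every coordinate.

solid 
facet normal -0.863 0.494 0.107
outer loop
vertex 1.66 3.627 0.551
vertex 1.304 2.996 0.59
vertex 1.557 3.308 1.194
endloop
endfacet
facet normal -0.320 0.868 0.379
outer loop
vertex 1.66 3.627 0.551
vertex 1.557 3.308 1.194
vertex 2.197 3.612 1.039
endloop
endfacet
facet normal 0.156 0.978 -0.141
outer loop
vertex 1.66 3.627 0.551
vertex 2.197 3.612 1.039
vertex 2.339 3.488 0.338
endloop
endfacet
facet normal -0.093 0.671 -0.735
outer loop
vertex 1.66 3.627 0.551
vertex 2.339 3.488 0.338
vertex 1.787 3.108 0.061
endloop
endfacet
facet normal -0.723 0.372 -0.582
outer loop
vertex 1.66 3.627 0.551
vertex 1.787 3.108 0.061
vertex 1.304 2.996 0.59
endloop
endfacet
facet normal -0.009 0.469 0.883
outer loop
vertex 2.197 3.612 1.039
vertex 1.557 3.308 1.194
vertex 2.173 2.972 1.379
endloop
endfacet
facet normal -0.887 -0.136 0.442
outer loop
vertex 1.557 3.308 1.194
vertex 1.304 2.996 0.59
vertex 1.621 2.592 1.102
endloop
endfacet
facet normal -0.660 -0.333 -0.673
outer loop
vertex 1.304 2.996 0.59
vertex 1.787 3.108 0.061
vertex 1.763 2.468 0.401
endloop
endfacet
facet normal 0.359 0.150 -0.921
outer loop
vertex 1.787 3.108 0.061
vertex 2.339 3.488 0.338
vertex 2.403 2.772 0.246
endloop
endfacet
facet normal 0.761 0.647 0.040
outer loop
vertex 2.339 3.488 0.338
vertex 2.197 3.612 1.039
vertex 2.656 3.084 0.85
endloop
endfacet
facet normal 0.093 -0.671 0.735
outer loop
vertex 2.3 2.453 0.889
vertex 2.173 2.972 1.379
vertex 1.621 2.592 1.102
endloop
endfacet
facet normal -0.156 -0.978 0.141
outer loop
vertex 2.3 2.453 0.889
vertex 1.621 2.592 1.102
vertex 1.763 2.468 0.401
endloop
endfacet
facet normal 0.320 -0.868 -0.379
outer loop
vertex 2.3 2.453 0.889
vertex 1.763 2.468 0.401
vertex 2.403 2.772 0.246
endloop
endfacet
facet normal 0.863 -0.494 -0.107
outer loop
vertex 2.3 2.453 0.889
vertex 2.403 2.772 0.246
vertex 2.656 3.084 0.85
endloop
endfacet
facet normal 0.723 -0.372 0.582
outer loop
vertex 2.3 2.453 0.889
vertex 2.656 3.084 0.85
vertex 2.173 2.972 1.379
endloop
endfacet
facet normal -0.359 -0.150 0.921
outer loop
vertex 1.621 2.592 1.102
vertex 2.173 2.972 1.379
vertex 1.557 3.308 1.194
endloop
endfacet
facet normal -0.761 -0.647 -0.040
outer loop
vertex 1.763 2.468 0.401
vertex 1.621 2.592 1.102
vertex 1.304 2.996 0.59
endloop
endfacet
facet normal 0.009 -0.469 -0.883
outer loop
vertex 2.403 2.772 0.246
vertex 1.763 2.468 0.401
vertex 1.787 3.108 0.061
endloop
endfacet
facet normal 0.887 0.136 -0.442
outer loop
vertex 2.656 3.084 0.85
vertex 2.403 2.772 0.246
vertex 2.339 3.488 0.338
endloop
endfacet
facet normal 0.660 0.333 0.673
outer loop
vertex 2.173 2.972 1.379
vertex 2.656 3.084 0.85
vertex 2.197 3.612 1.039
endloop
endfacet
facet normal -0.286 -0.489 -0.824
outer loop
vertex -2.126 -1.647 3.113
vertex -2.809 -0.834 2.868
vertex -1.783 -0.814 2.5
endloop
endfacet
facet normal 0.905 -0.420 -0.065
outer loop
vertex -2.126 -1.647 3.113
vertex -1.783 -0.814 2.5
vertex -1.548 -0.659 4.778
endloop
endfacet
facet normal 0.905 -0.420 -0.065
outer loop
vertex -1.548 -0.659 4.778
vertex -1.783 -0.814 2.5
vertex -1.205 0.174 4.164
endloop
endfacet
facet normal 0.286 0.489 0.824
outer loop
vertex -1.548 -0.659 4.778
vertex -1.205 0.174 4.164
vertex -2.231 0.154 4.532
endloop
endfacet
facet normal -0.286 -0.490 -0.824
outer loop
vertex -1.783 -0.814 2.5
vertex -2.809 -0.834 2.868
vertex -2.467 -0.001 2.254
endloop
endfacet
facet normal 0.725 0.452 -0.520
outer loop
vertex -1.783 -0.814 2.5
vertex -2.467 -0.001 2.254
vertex -1.205 0.174 4.164
endloop
endfacet
facet normal 0.725 0.452 -0.520
outer loop
vertex -1.205 0.174 4.164
vertex -2.467 -0.001 2.254
vertex -1.888 0.987 3.919
endloop
endfacet
facet normal 0.286 0.489 0.824
outer loop
vertex -1.205 0.174 4.164
vertex -1.888 0.987 3.919
vertex -2.231 0.154 4.532
endloop
endfacet
facet normal -0.286 -0.490 -0.824
outer loop
vertex -2.467 -0.001 2.254
vertex -2.809 -0.834 2.868
vertex -3.492 -0.021 2.622
endloop
endfacet
facet normal -0.180 0.872 -0.455
outer loop
vertex -2.467 -0.001 2.254
vertex -3.492 -0.021 2.622
vertex -1.888 0.987 3.919
endloop
endfacet
facet normal -0.180 0.872 -0.455
outer loop
vertex -1.888 0.987 3.919
vertex -3.492 -0.021 2.622
vertex -2.914 0.967 4.287
endloop
endfacet
facet normal 0.286 0.489 0.824
outer loop
vertex -1.888 0.987 3.919
vertex -2.914 0.967 4.287
vertex -2.231 0.154 4.532
endloop
endfacet
facet normal -0.286 -0.489 -0.824
outer loop
vertex -3.492 -0.021 2.622
vertex -2.809 -0.834 2.868
vertex -3.835 -0.854 3.236
endloop
endfacet
facet normal -0.905 0.420 0.065
outer loop
vertex -3.492 -0.021 2.622
vertex -3.835 -0.854 3.236
vertex -2.914 0.967 4.287
endloop
endfacet
facet normal -0.905 0.420 0.065
outer loop
vertex -2.914 0.967 4.287
vertex -3.835 -0.854 3.236
vertex -3.257 0.134 4.9
endloop
endfacet
facet normal 0.286 0.489 0.824
outer loop
vertex -2.914 0.967 4.287
vertex -3.257 0.134 4.9
vertex -2.231 0.154 4.532
endloop
endfacet
facet normal -0.286 -0.489 -0.824
outer loop
vertex -3.835 -0.854 3.236
vertex -2.809 -0.834 2.868
vertex -3.152 -1.667 3.481
endloop
endfacet
facet normal -0.725 -0.452 0.520
outer loop
vertex -3.835 -0.854 3.236
vertex -3.152 -1.667 3.481
vertex -3.257 0.134 4.9
endloop
endfacet
facet normal -0.725 -0.452 0.520
outer loop
vertex -3.257 0.134 4.9
vertex -3.152 -1.667 3.481
vertex -2.573 -0.679 5.146
endloop
endfacet
facet normal 0.286 0.490 0.824
outer loop
vertex -3.257 0.134 4.9
vertex -2.573 -0.679 5.146
vertex -2.231 0.154 4.532
endloop
endfacet
facet normal -0.286 -0.489 -0.824
outer loop
vertex -3.152 -1.667 3.481
vertex -2.809 -0.834 2.868
vertex -2.126 -1.647 3.113
endloop
endfacet
facet normal 0.180 -0.872 0.455
outer loop
vertex -3.152 -1.667 3.481
vertex -2.126 -1.647 3.113
vertex -2.573 -0.679 5.146
endloop
endfacet
facet normal 0.180 -0.872 0.455
outer loop
vertex -2.573 -0.679 5.146
vertex -2.126 -1.647 3.113
vertex -1.548 -0.659 4.778
endloop
endfacet
facet normal 0.286 0.490 0.824
outer loop
vertex -2.573 -0.679 5.146
vertex -1.548 -0.659 4.778
vertex -2.231 0.154 4.532
endloop
endfacet

endsolid


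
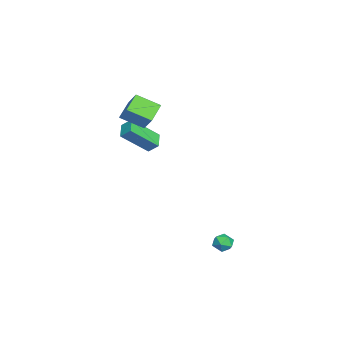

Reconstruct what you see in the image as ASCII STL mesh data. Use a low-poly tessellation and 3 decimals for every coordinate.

solid 
facet normal -0.125 -0.034 0.992
outer loop
vertex 2.782 1.851 -3.374
vertex 2.197 1.576 -3.457
vertex 2.728 1.202 -3.403
endloop
endfacet
facet normal 0.568 -0.084 0.819
outer loop
vertex 2.782 1.851 -3.374
vertex 2.728 1.202 -3.403
vertex 3.218 1.502 -3.712
endloop
endfacet
facet normal 0.744 0.498 0.446
outer loop
vertex 2.782 1.851 -3.374
vertex 3.218 1.502 -3.712
vertex 2.989 2.062 -3.955
endloop
endfacet
facet normal 0.163 0.907 0.387
outer loop
vertex 2.782 1.851 -3.374
vertex 2.989 2.062 -3.955
vertex 2.358 2.108 -3.798
endloop
endfacet
facet normal -0.375 0.578 0.725
outer loop
vertex 2.782 1.851 -3.374
vertex 2.358 2.108 -3.798
vertex 2.197 1.576 -3.457
endloop
endfacet
facet normal 0.648 -0.651 0.395
outer loop
vertex 3.218 1.502 -3.712
vertex 2.728 1.202 -3.403
vertex 2.902 1.012 -4.002
endloop
endfacet
facet normal -0.471 -0.571 0.673
outer loop
vertex 2.728 1.202 -3.403
vertex 2.197 1.576 -3.457
vertex 2.271 1.058 -3.845
endloop
endfacet
facet normal -0.874 0.420 0.243
outer loop
vertex 2.197 1.576 -3.457
vertex 2.358 2.108 -3.798
vertex 2.042 1.618 -4.088
endloop
endfacet
facet normal -0.006 0.953 -0.304
outer loop
vertex 2.358 2.108 -3.798
vertex 2.989 2.062 -3.955
vertex 2.532 1.918 -4.397
endloop
endfacet
facet normal 0.934 0.291 -0.210
outer loop
vertex 2.989 2.062 -3.955
vertex 3.218 1.502 -3.712
vertex 3.063 1.544 -4.343
endloop
endfacet
facet normal -0.163 -0.907 -0.387
outer loop
vertex 2.478 1.269 -4.426
vertex 2.902 1.012 -4.002
vertex 2.271 1.058 -3.845
endloop
endfacet
facet normal -0.744 -0.498 -0.446
outer loop
vertex 2.478 1.269 -4.426
vertex 2.271 1.058 -3.845
vertex 2.042 1.618 -4.088
endloop
endfacet
facet normal -0.568 0.084 -0.819
outer loop
vertex 2.478 1.269 -4.426
vertex 2.042 1.618 -4.088
vertex 2.532 1.918 -4.397
endloop
endfacet
facet normal 0.125 0.034 -0.992
outer loop
vertex 2.478 1.269 -4.426
vertex 2.532 1.918 -4.397
vertex 3.063 1.544 -4.343
endloop
endfacet
facet normal 0.375 -0.578 -0.725
outer loop
vertex 2.478 1.269 -4.426
vertex 3.063 1.544 -4.343
vertex 2.902 1.012 -4.002
endloop
endfacet
facet normal 0.006 -0.953 0.304
outer loop
vertex 2.271 1.058 -3.845
vertex 2.902 1.012 -4.002
vertex 2.728 1.202 -3.403
endloop
endfacet
facet normal -0.934 -0.291 0.210
outer loop
vertex 2.042 1.618 -4.088
vertex 2.271 1.058 -3.845
vertex 2.197 1.576 -3.457
endloop
endfacet
facet normal -0.648 0.651 -0.395
outer loop
vertex 2.532 1.918 -4.397
vertex 2.042 1.618 -4.088
vertex 2.358 2.108 -3.798
endloop
endfacet
facet normal 0.471 0.571 -0.673
outer loop
vertex 3.063 1.544 -4.343
vertex 2.532 1.918 -4.397
vertex 2.989 2.062 -3.955
endloop
endfacet
facet normal 0.874 -0.420 -0.243
outer loop
vertex 2.902 1.012 -4.002
vertex 3.063 1.544 -4.343
vertex 3.218 1.502 -3.712
endloop
endfacet
facet normal -0.930 -0.080 0.359
outer loop
vertex -3.166 -4.127 2.245
vertex -3.841 -2.663 0.822
vertex -3.323 -4.724 1.705
endloop
endfacet
facet normal 0.314 -0.681 0.662
outer loop
vertex -2.319 -4.637 1.318
vertex -3.166 -4.127 2.245
vertex -3.323 -4.724 1.705
endloop
endfacet
facet normal -0.930 -0.080 0.359
outer loop
vertex -3.323 -4.724 1.705
vertex -3.841 -2.663 0.822
vertex -3.998 -3.26 0.282
endloop
endfacet
facet normal -0.191 -0.728 -0.659
outer loop
vertex -3.998 -3.26 0.282
vertex -2.319 -4.637 1.318
vertex -3.323 -4.724 1.705
endloop
endfacet
facet normal 0.191 0.728 0.659
outer loop
vertex -3.166 -4.127 2.245
vertex -2.837 -2.576 0.435
vertex -3.841 -2.663 0.822
endloop
endfacet
facet normal 0.314 -0.681 0.662
outer loop
vertex -2.162 -4.04 1.858
vertex -3.166 -4.127 2.245
vertex -2.319 -4.637 1.318
endloop
endfacet
facet normal 0.191 0.728 0.659
outer loop
vertex -2.162 -4.04 1.858
vertex -2.837 -2.576 0.435
vertex -3.166 -4.127 2.245
endloop
endfacet
facet normal -0.314 0.681 -0.662
outer loop
vertex -3.841 -2.663 0.822
vertex -2.837 -2.576 0.435
vertex -3.998 -3.26 0.282
endloop
endfacet
facet normal -0.191 -0.728 -0.659
outer loop
vertex -2.994 -3.173 -0.105
vertex -2.319 -4.637 1.318
vertex -3.998 -3.26 0.282
endloop
endfacet
facet normal -0.314 0.681 -0.662
outer loop
vertex -3.998 -3.26 0.282
vertex -2.837 -2.576 0.435
vertex -2.994 -3.173 -0.105
endloop
endfacet
facet normal 0.930 0.080 -0.359
outer loop
vertex -2.994 -3.173 -0.105
vertex -2.162 -4.04 1.858
vertex -2.319 -4.637 1.318
endloop
endfacet
facet normal 0.930 0.080 -0.359
outer loop
vertex -2.837 -2.576 0.435
vertex -2.162 -4.04 1.858
vertex -2.994 -3.173 -0.105
endloop
endfacet
facet normal -0.821 0.266 0.505
outer loop
vertex -3.003 -4.266 3.649
vertex -2.227 -3.73 4.629
vertex -3.014 -2.893 2.907
endloop
endfacet
facet normal -0.570 -0.394 -0.721
outer loop
vertex -1.913 -3.25 2.231
vertex -3.003 -4.266 3.649
vertex -3.014 -2.893 2.907
endloop
endfacet
facet normal -0.821 0.266 0.505
outer loop
vertex -3.014 -2.893 2.907
vertex -2.227 -3.73 4.629
vertex -2.238 -2.358 3.888
endloop
endfacet
facet normal -0.006 0.880 -0.475
outer loop
vertex -2.238 -2.358 3.888
vertex -1.913 -3.25 2.231
vertex -3.014 -2.893 2.907
endloop
endfacet
facet normal 0.007 -0.880 0.476
outer loop
vertex -3.003 -4.266 3.649
vertex -1.126 -4.087 3.953
vertex -2.227 -3.73 4.629
endloop
endfacet
facet normal -0.571 -0.394 -0.721
outer loop
vertex -1.902 -4.622 2.972
vertex -3.003 -4.266 3.649
vertex -1.913 -3.25 2.231
endloop
endfacet
facet normal 0.007 -0.880 0.474
outer loop
vertex -1.902 -4.622 2.972
vertex -1.126 -4.087 3.953
vertex -3.003 -4.266 3.649
endloop
endfacet
facet normal 0.570 0.394 0.721
outer loop
vertex -2.227 -3.73 4.629
vertex -1.126 -4.087 3.953
vertex -2.238 -2.358 3.888
endloop
endfacet
facet normal -0.008 0.880 -0.475
outer loop
vertex -1.137 -2.714 3.211
vertex -1.913 -3.25 2.231
vertex -2.238 -2.358 3.888
endloop
endfacet
facet normal 0.571 0.394 0.721
outer loop
vertex -2.238 -2.358 3.888
vertex -1.126 -4.087 3.953
vertex -1.137 -2.714 3.211
endloop
endfacet
facet normal 0.821 -0.266 -0.505
outer loop
vertex -1.137 -2.714 3.211
vertex -1.902 -4.622 2.972
vertex -1.913 -3.25 2.231
endloop
endfacet
facet normal 0.821 -0.266 -0.505
outer loop
vertex -1.126 -4.087 3.953
vertex -1.902 -4.622 2.972
vertex -1.137 -2.714 3.211
endloop
endfacet

endsolid


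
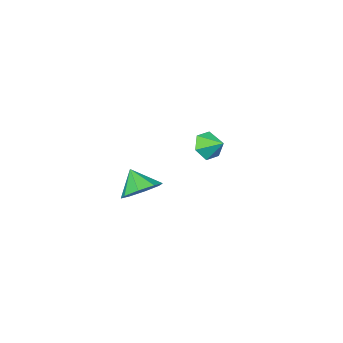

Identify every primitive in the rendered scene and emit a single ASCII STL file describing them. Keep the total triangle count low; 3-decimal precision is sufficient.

solid 
facet normal -0.038 0.678 -0.734
outer loop
vertex 4.614 2.713 -1.658
vertex 3.564 2.538 -1.766
vertex 4.164 3.204 -1.181
endloop
endfacet
facet normal 0.700 -0.050 0.712
outer loop
vertex 4.614 2.713 -1.658
vertex 4.164 3.204 -1.181
vertex 3.616 1.602 -0.754
endloop
endfacet
facet normal -0.038 0.679 -0.734
outer loop
vertex 4.164 3.204 -1.181
vertex 3.564 2.538 -1.766
vertex 3.363 3.304 -1.047
endloop
endfacet
facet normal 0.185 0.193 0.963
outer loop
vertex 4.164 3.204 -1.181
vertex 3.363 3.304 -1.047
vertex 3.616 1.602 -0.754
endloop
endfacet
facet normal -0.038 0.679 -0.734
outer loop
vertex 3.363 3.304 -1.047
vertex 3.564 2.538 -1.766
vertex 2.679 2.956 -1.334
endloop
endfacet
facet normal -0.425 0.092 0.901
outer loop
vertex 3.363 3.304 -1.047
vertex 2.679 2.956 -1.334
vertex 3.616 1.602 -0.754
endloop
endfacet
facet normal -0.037 0.679 -0.733
outer loop
vertex 2.679 2.956 -1.334
vertex 3.564 2.538 -1.766
vertex 2.514 2.364 -1.874
endloop
endfacet
facet normal -0.774 -0.295 0.560
outer loop
vertex 2.679 2.956 -1.334
vertex 2.514 2.364 -1.874
vertex 3.616 1.602 -0.754
endloop
endfacet
facet normal -0.037 0.679 -0.734
outer loop
vertex 2.514 2.364 -1.874
vertex 3.564 2.538 -1.766
vertex 2.964 1.873 -2.351
endloop
endfacet
facet normal -0.657 -0.740 0.143
outer loop
vertex 2.514 2.364 -1.874
vertex 2.964 1.873 -2.351
vertex 3.616 1.602 -0.754
endloop
endfacet
facet normal -0.037 0.679 -0.733
outer loop
vertex 2.964 1.873 -2.351
vertex 3.564 2.538 -1.766
vertex 3.765 1.772 -2.485
endloop
endfacet
facet normal -0.142 -0.984 -0.109
outer loop
vertex 2.964 1.873 -2.351
vertex 3.765 1.772 -2.485
vertex 3.616 1.602 -0.754
endloop
endfacet
facet normal -0.038 0.679 -0.734
outer loop
vertex 3.765 1.772 -2.485
vertex 3.564 2.538 -1.766
vertex 4.449 2.12 -2.198
endloop
endfacet
facet normal 0.468 -0.882 -0.046
outer loop
vertex 3.765 1.772 -2.485
vertex 4.449 2.12 -2.198
vertex 3.616 1.602 -0.754
endloop
endfacet
facet normal -0.038 0.679 -0.734
outer loop
vertex 4.449 2.12 -2.198
vertex 3.564 2.538 -1.766
vertex 4.614 2.713 -1.658
endloop
endfacet
facet normal 0.818 -0.495 0.294
outer loop
vertex 4.449 2.12 -2.198
vertex 4.614 2.713 -1.658
vertex 3.616 1.602 -0.754
endloop
endfacet
facet normal 0.252 -0.835 -0.490
outer loop
vertex -2.08 -1.343 -1.784
vertex -2.545 -1.05 -2.522
vertex -1.655 -0.838 -2.426
endloop
endfacet
facet normal 0.556 0.434 0.709
outer loop
vertex -2.08 -1.343 -1.784
vertex -1.655 -0.838 -2.426
vertex -2.835 -0.09 -1.958
endloop
endfacet
facet normal 0.252 -0.834 -0.491
outer loop
vertex -1.655 -0.838 -2.426
vertex -2.545 -1.05 -2.522
vertex -2.121 -0.545 -3.163
endloop
endfacet
facet normal 0.535 0.845 -0.002
outer loop
vertex -1.655 -0.838 -2.426
vertex -2.121 -0.545 -3.163
vertex -2.835 -0.09 -1.958
endloop
endfacet
facet normal 0.252 -0.834 -0.491
outer loop
vertex -2.121 -0.545 -3.163
vertex -2.545 -1.05 -2.522
vertex -3.011 -0.757 -3.259
endloop
endfacet
facet normal -0.165 0.887 -0.432
outer loop
vertex -2.121 -0.545 -3.163
vertex -3.011 -0.757 -3.259
vertex -2.835 -0.09 -1.958
endloop
endfacet
facet normal 0.252 -0.834 -0.491
outer loop
vertex -3.011 -0.757 -3.259
vertex -2.545 -1.05 -2.522
vertex -3.435 -1.262 -2.618
endloop
endfacet
facet normal -0.843 0.516 -0.151
outer loop
vertex -3.011 -0.757 -3.259
vertex -3.435 -1.262 -2.618
vertex -2.835 -0.09 -1.958
endloop
endfacet
facet normal 0.252 -0.835 -0.490
outer loop
vertex -3.435 -1.262 -2.618
vertex -2.545 -1.05 -2.522
vertex -2.97 -1.555 -1.88
endloop
endfacet
facet normal -0.822 0.106 0.560
outer loop
vertex -3.435 -1.262 -2.618
vertex -2.97 -1.555 -1.88
vertex -2.835 -0.09 -1.958
endloop
endfacet
facet normal 0.252 -0.835 -0.490
outer loop
vertex -2.97 -1.555 -1.88
vertex -2.545 -1.05 -2.522
vertex -2.08 -1.343 -1.784
endloop
endfacet
facet normal -0.122 0.064 0.990
outer loop
vertex -2.97 -1.555 -1.88
vertex -2.08 -1.343 -1.784
vertex -2.835 -0.09 -1.958
endloop
endfacet

endsolid


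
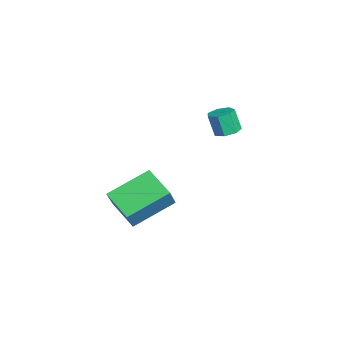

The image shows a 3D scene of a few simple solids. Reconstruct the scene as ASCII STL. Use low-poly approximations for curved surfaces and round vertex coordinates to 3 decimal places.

solid 
facet normal -0.752 -0.538 0.381
outer loop
vertex 3.102 -4.876 -1.852
vertex 2.377 -3.291 -1.046
vertex 2.443 -4.667 -2.857
endloop
endfacet
facet normal 0.378 -0.825 -0.419
outer loop
vertex 3.503 -3.909 -3.394
vertex 3.102 -4.876 -1.852
vertex 2.443 -4.667 -2.857
endloop
endfacet
facet normal -0.752 -0.538 0.381
outer loop
vertex 2.443 -4.667 -2.857
vertex 2.377 -3.291 -1.046
vertex 1.718 -3.082 -2.051
endloop
endfacet
facet normal -0.540 0.172 -0.824
outer loop
vertex 1.718 -3.082 -2.051
vertex 3.503 -3.909 -3.394
vertex 2.443 -4.667 -2.857
endloop
endfacet
facet normal 0.540 -0.172 0.824
outer loop
vertex 3.102 -4.876 -1.852
vertex 3.437 -2.533 -1.583
vertex 2.377 -3.291 -1.046
endloop
endfacet
facet normal 0.378 -0.825 -0.419
outer loop
vertex 4.162 -4.118 -2.389
vertex 3.102 -4.876 -1.852
vertex 3.503 -3.909 -3.394
endloop
endfacet
facet normal 0.540 -0.172 0.824
outer loop
vertex 4.162 -4.118 -2.389
vertex 3.437 -2.533 -1.583
vertex 3.102 -4.876 -1.852
endloop
endfacet
facet normal -0.378 0.825 0.419
outer loop
vertex 2.377 -3.291 -1.046
vertex 3.437 -2.533 -1.583
vertex 1.718 -3.082 -2.051
endloop
endfacet
facet normal -0.540 0.172 -0.824
outer loop
vertex 2.778 -2.324 -2.588
vertex 3.503 -3.909 -3.394
vertex 1.718 -3.082 -2.051
endloop
endfacet
facet normal -0.378 0.825 0.419
outer loop
vertex 1.718 -3.082 -2.051
vertex 3.437 -2.533 -1.583
vertex 2.778 -2.324 -2.588
endloop
endfacet
facet normal 0.752 0.538 -0.381
outer loop
vertex 2.778 -2.324 -2.588
vertex 4.162 -4.118 -2.389
vertex 3.503 -3.909 -3.394
endloop
endfacet
facet normal 0.752 0.538 -0.381
outer loop
vertex 3.437 -2.533 -1.583
vertex 4.162 -4.118 -2.389
vertex 2.778 -2.324 -2.588
endloop
endfacet
facet normal 0.214 0.266 -0.940
outer loop
vertex -0.903 -0.349 -1.338
vertex -1.45 -0.213 -1.424
vertex -1.027 0.118 -1.234
endloop
endfacet
facet normal 0.944 0.191 0.269
outer loop
vertex -0.903 -0.349 -1.338
vertex -1.027 0.118 -1.234
vertex -1.124 -0.623 -0.37
endloop
endfacet
facet normal 0.944 0.191 0.269
outer loop
vertex -1.124 -0.623 -0.37
vertex -1.027 0.118 -1.234
vertex -1.248 -0.156 -0.266
endloop
endfacet
facet normal -0.214 -0.266 0.940
outer loop
vertex -1.124 -0.623 -0.37
vertex -1.248 -0.156 -0.266
vertex -1.67 -0.487 -0.456
endloop
endfacet
facet normal 0.214 0.266 -0.940
outer loop
vertex -1.027 0.118 -1.234
vertex -1.45 -0.213 -1.424
vertex -1.469 0.336 -1.273
endloop
endfacet
facet normal 0.393 0.857 0.332
outer loop
vertex -1.027 0.118 -1.234
vertex -1.469 0.336 -1.273
vertex -1.248 -0.156 -0.266
endloop
endfacet
facet normal 0.393 0.857 0.332
outer loop
vertex -1.248 -0.156 -0.266
vertex -1.469 0.336 -1.273
vertex -1.69 0.062 -0.305
endloop
endfacet
facet normal -0.214 -0.266 0.940
outer loop
vertex -1.248 -0.156 -0.266
vertex -1.69 0.062 -0.305
vertex -1.67 -0.487 -0.456
endloop
endfacet
facet normal 0.215 0.266 -0.940
outer loop
vertex -1.469 0.336 -1.273
vertex -1.45 -0.213 -1.424
vertex -1.897 0.141 -1.426
endloop
endfacet
facet normal -0.453 0.880 0.146
outer loop
vertex -1.469 0.336 -1.273
vertex -1.897 0.141 -1.426
vertex -1.69 0.062 -0.305
endloop
endfacet
facet normal -0.453 0.880 0.146
outer loop
vertex -1.69 0.062 -0.305
vertex -1.897 0.141 -1.426
vertex -2.118 -0.133 -0.458
endloop
endfacet
facet normal -0.215 -0.266 0.940
outer loop
vertex -1.69 0.062 -0.305
vertex -2.118 -0.133 -0.458
vertex -1.67 -0.487 -0.456
endloop
endfacet
facet normal 0.215 0.267 -0.939
outer loop
vertex -1.897 0.141 -1.426
vertex -1.45 -0.213 -1.424
vertex -1.988 -0.321 -1.578
endloop
endfacet
facet normal -0.959 0.239 -0.151
outer loop
vertex -1.897 0.141 -1.426
vertex -1.988 -0.321 -1.578
vertex -2.118 -0.133 -0.458
endloop
endfacet
facet normal -0.959 0.238 -0.151
outer loop
vertex -2.118 -0.133 -0.458
vertex -1.988 -0.321 -1.578
vertex -2.209 -0.595 -0.609
endloop
endfacet
facet normal -0.214 -0.265 0.940
outer loop
vertex -2.118 -0.133 -0.458
vertex -2.209 -0.595 -0.609
vertex -1.67 -0.487 -0.456
endloop
endfacet
facet normal 0.216 0.264 -0.940
outer loop
vertex -1.988 -0.321 -1.578
vertex -1.45 -0.213 -1.424
vertex -1.674 -0.702 -1.613
endloop
endfacet
facet normal -0.742 -0.581 -0.334
outer loop
vertex -1.988 -0.321 -1.578
vertex -1.674 -0.702 -1.613
vertex -2.209 -0.595 -0.609
endloop
endfacet
facet normal -0.743 -0.581 -0.334
outer loop
vertex -2.209 -0.595 -0.609
vertex -1.674 -0.702 -1.613
vertex -1.895 -0.976 -0.645
endloop
endfacet
facet normal -0.214 -0.265 0.940
outer loop
vertex -2.209 -0.595 -0.609
vertex -1.895 -0.976 -0.645
vertex -1.67 -0.487 -0.456
endloop
endfacet
facet normal 0.213 0.266 -0.940
outer loop
vertex -1.674 -0.702 -1.613
vertex -1.45 -0.213 -1.424
vertex -1.191 -0.714 -1.507
endloop
endfacet
facet normal 0.034 -0.964 -0.265
outer loop
vertex -1.674 -0.702 -1.613
vertex -1.191 -0.714 -1.507
vertex -1.895 -0.976 -0.645
endloop
endfacet
facet normal 0.034 -0.964 -0.265
outer loop
vertex -1.895 -0.976 -0.645
vertex -1.191 -0.714 -1.507
vertex -1.412 -0.988 -0.539
endloop
endfacet
facet normal -0.213 -0.265 0.940
outer loop
vertex -1.895 -0.976 -0.645
vertex -1.412 -0.988 -0.539
vertex -1.67 -0.487 -0.456
endloop
endfacet
facet normal 0.214 0.266 -0.940
outer loop
vertex -1.191 -0.714 -1.507
vertex -1.45 -0.213 -1.424
vertex -0.903 -0.349 -1.338
endloop
endfacet
facet normal 0.784 -0.620 0.003
outer loop
vertex -1.191 -0.714 -1.507
vertex -0.903 -0.349 -1.338
vertex -1.412 -0.988 -0.539
endloop
endfacet
facet normal 0.784 -0.620 0.003
outer loop
vertex -1.412 -0.988 -0.539
vertex -0.903 -0.349 -1.338
vertex -1.124 -0.623 -0.37
endloop
endfacet
facet normal -0.214 -0.266 0.940
outer loop
vertex -1.412 -0.988 -0.539
vertex -1.124 -0.623 -0.37
vertex -1.67 -0.487 -0.456
endloop
endfacet

endsolid
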